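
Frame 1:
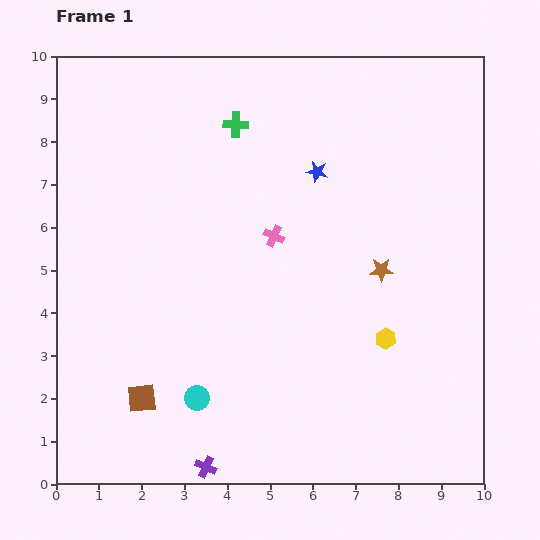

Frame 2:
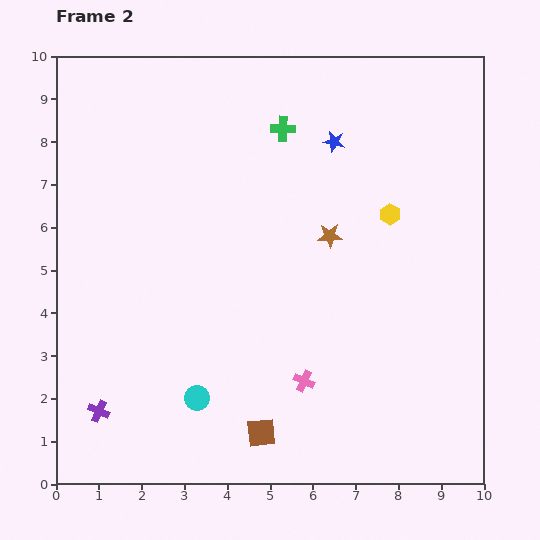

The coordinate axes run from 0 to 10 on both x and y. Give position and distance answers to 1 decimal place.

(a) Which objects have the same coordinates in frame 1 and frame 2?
the cyan circle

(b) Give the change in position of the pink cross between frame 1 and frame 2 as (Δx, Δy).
(0.7, -3.4)

The pink cross was at (5.1, 5.8) in frame 1 and (5.8, 2.4) in frame 2.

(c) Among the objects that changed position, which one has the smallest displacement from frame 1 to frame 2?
the blue star

(moved 0.8)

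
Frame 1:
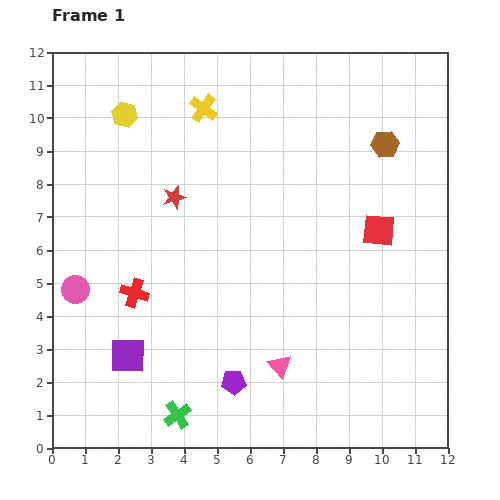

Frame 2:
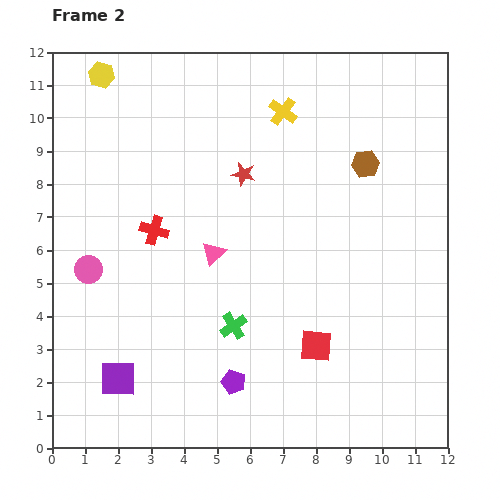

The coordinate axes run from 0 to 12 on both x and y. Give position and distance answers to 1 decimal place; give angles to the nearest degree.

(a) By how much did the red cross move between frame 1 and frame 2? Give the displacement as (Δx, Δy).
(0.6, 1.9)

The red cross was at (2.5, 4.7) in frame 1 and (3.1, 6.6) in frame 2.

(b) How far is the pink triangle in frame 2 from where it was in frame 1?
3.9

The pink triangle moved from (6.9, 2.5) to (4.9, 5.9), a distance of √(2.0² + 3.4²) ≈ 3.9.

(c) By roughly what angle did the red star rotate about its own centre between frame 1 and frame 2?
30° clockwise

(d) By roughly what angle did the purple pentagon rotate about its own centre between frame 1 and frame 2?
22° clockwise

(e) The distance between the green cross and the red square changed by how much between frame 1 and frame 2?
-5.7

Distance in frame 1: 8.3. Distance in frame 2: 2.6.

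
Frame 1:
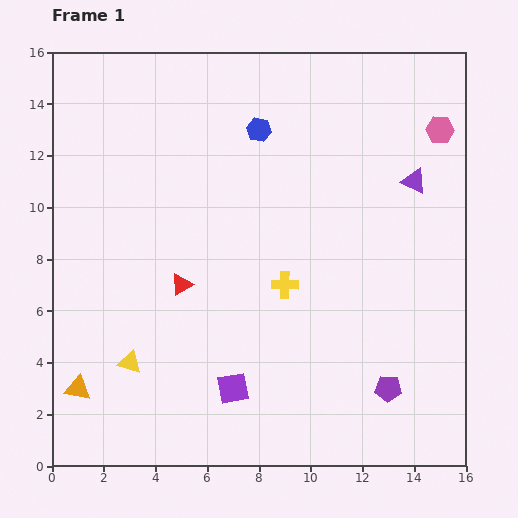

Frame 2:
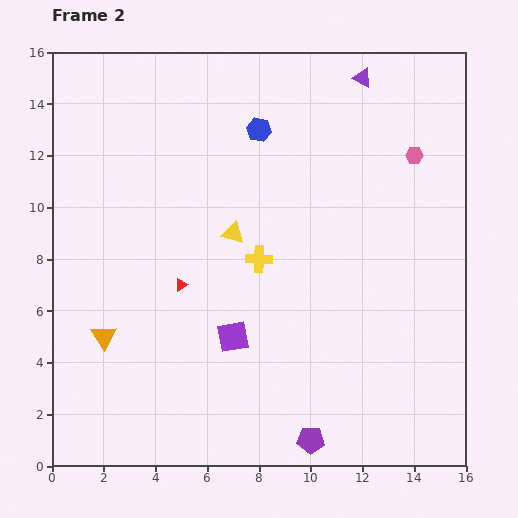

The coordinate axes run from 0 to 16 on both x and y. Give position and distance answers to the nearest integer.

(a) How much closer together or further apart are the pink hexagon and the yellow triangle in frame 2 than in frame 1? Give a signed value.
-7

Distance in frame 1: 15. Distance in frame 2: 8.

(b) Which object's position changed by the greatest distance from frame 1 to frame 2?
the yellow triangle

(moved 6; next 4)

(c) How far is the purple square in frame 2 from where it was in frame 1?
2

The purple square moved from (7, 3) to (7, 5), a distance of √(0² + 2²) ≈ 2.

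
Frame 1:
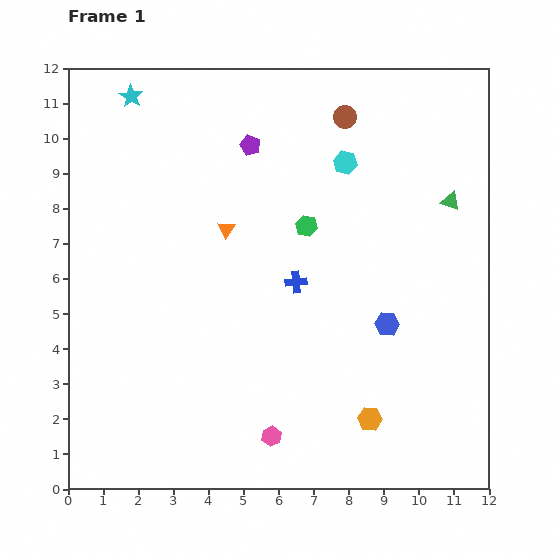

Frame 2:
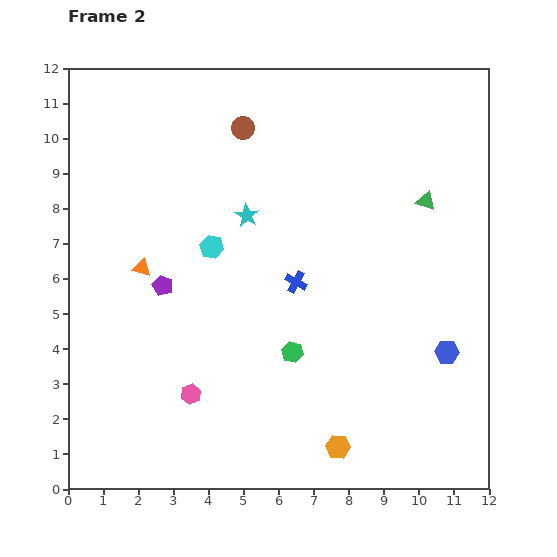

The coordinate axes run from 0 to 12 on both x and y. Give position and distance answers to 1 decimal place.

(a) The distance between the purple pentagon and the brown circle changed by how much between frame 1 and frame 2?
+2.3

Distance in frame 1: 2.8. Distance in frame 2: 5.1.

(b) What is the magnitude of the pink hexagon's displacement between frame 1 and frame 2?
2.6

The pink hexagon moved from (5.8, 1.5) to (3.5, 2.7), a distance of √(2.3² + 1.2²) ≈ 2.6.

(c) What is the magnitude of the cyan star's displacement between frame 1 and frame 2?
4.7

The cyan star moved from (1.8, 11.2) to (5.1, 7.8), a distance of √(3.3² + 3.4²) ≈ 4.7.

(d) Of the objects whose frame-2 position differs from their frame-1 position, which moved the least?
the green triangle

(moved 0.7)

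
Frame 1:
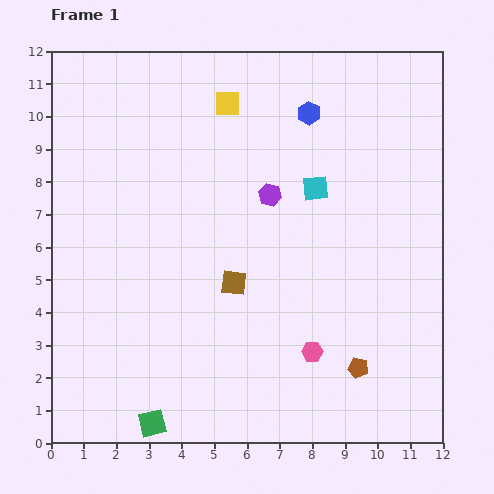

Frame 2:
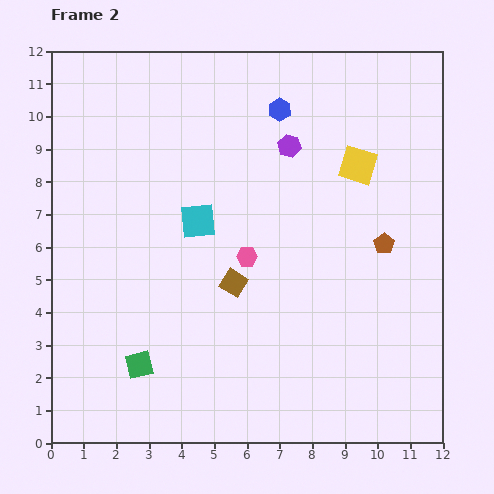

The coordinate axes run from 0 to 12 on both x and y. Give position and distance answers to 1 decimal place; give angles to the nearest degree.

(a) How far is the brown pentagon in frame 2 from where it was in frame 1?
3.9

The brown pentagon moved from (9.4, 2.3) to (10.2, 6.1), a distance of √(0.8² + 3.8²) ≈ 3.9.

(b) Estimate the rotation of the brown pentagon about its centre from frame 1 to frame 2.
24° clockwise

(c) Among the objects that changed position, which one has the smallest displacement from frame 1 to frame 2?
the blue hexagon

(moved 0.9)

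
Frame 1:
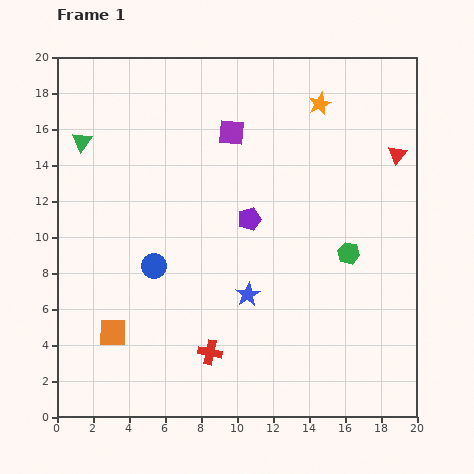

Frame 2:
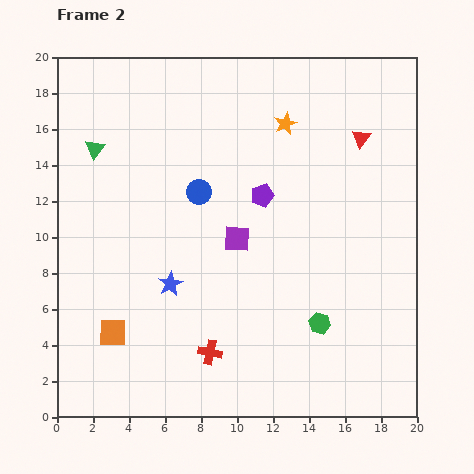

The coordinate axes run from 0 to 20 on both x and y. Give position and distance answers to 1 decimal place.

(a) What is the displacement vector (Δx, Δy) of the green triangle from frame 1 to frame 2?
(0.7, -0.4)

The green triangle was at (1.4, 15.3) in frame 1 and (2.1, 14.9) in frame 2.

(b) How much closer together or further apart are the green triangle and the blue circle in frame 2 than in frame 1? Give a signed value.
-1.7

Distance in frame 1: 8.0. Distance in frame 2: 6.3.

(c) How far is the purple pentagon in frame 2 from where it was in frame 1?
1.5

The purple pentagon moved from (10.7, 11.0) to (11.4, 12.3), a distance of √(0.7² + 1.3²) ≈ 1.5.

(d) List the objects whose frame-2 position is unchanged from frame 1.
the red cross, the orange square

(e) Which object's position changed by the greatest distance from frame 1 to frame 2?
the purple square

(moved 5.9; next 4.8)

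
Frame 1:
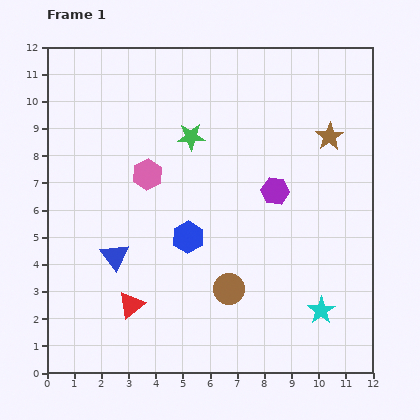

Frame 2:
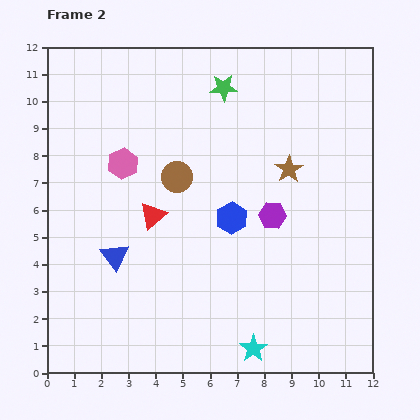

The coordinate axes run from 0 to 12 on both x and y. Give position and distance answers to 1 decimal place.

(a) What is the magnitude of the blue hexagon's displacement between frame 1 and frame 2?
1.7

The blue hexagon moved from (5.2, 5.0) to (6.8, 5.7), a distance of √(1.6² + 0.7²) ≈ 1.7.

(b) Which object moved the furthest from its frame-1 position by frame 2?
the brown circle

(moved 4.5; next 3.4)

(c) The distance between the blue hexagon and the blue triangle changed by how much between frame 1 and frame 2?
+1.7

Distance in frame 1: 2.8. Distance in frame 2: 4.5.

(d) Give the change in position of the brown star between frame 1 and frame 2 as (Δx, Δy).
(-1.5, -1.2)

The brown star was at (10.4, 8.7) in frame 1 and (8.9, 7.5) in frame 2.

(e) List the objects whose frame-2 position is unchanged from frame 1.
the blue triangle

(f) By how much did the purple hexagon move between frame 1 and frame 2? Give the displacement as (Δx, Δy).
(-0.1, -0.9)

The purple hexagon was at (8.4, 6.7) in frame 1 and (8.3, 5.8) in frame 2.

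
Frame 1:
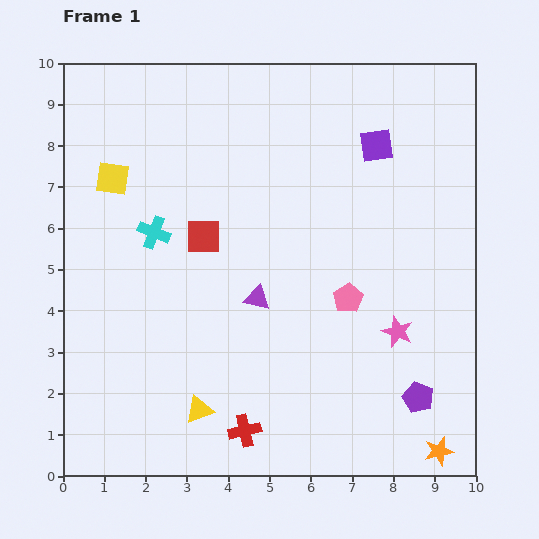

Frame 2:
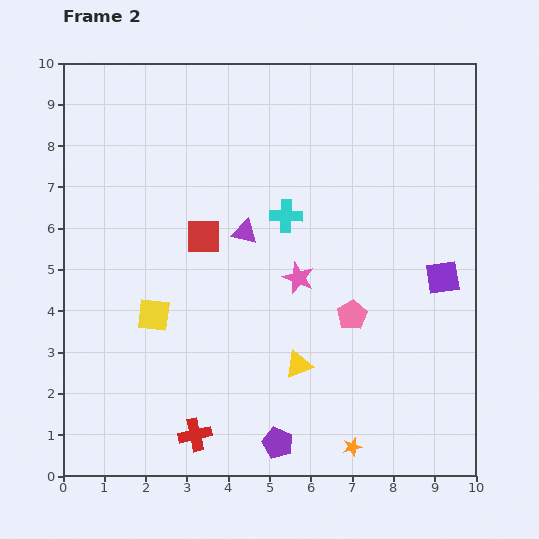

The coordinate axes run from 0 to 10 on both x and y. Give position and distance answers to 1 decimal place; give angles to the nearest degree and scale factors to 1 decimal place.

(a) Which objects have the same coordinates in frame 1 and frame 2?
the red square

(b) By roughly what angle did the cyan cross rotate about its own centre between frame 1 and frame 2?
20° counter-clockwise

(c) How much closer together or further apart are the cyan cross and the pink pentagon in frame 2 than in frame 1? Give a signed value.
-2.1

Distance in frame 1: 5.0. Distance in frame 2: 2.9.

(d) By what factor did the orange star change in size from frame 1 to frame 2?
0.6×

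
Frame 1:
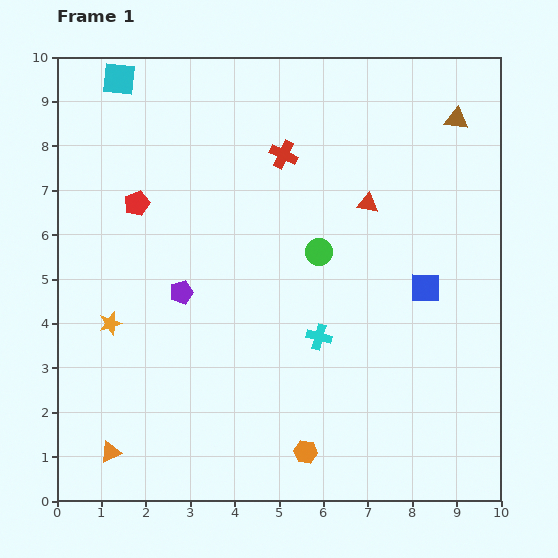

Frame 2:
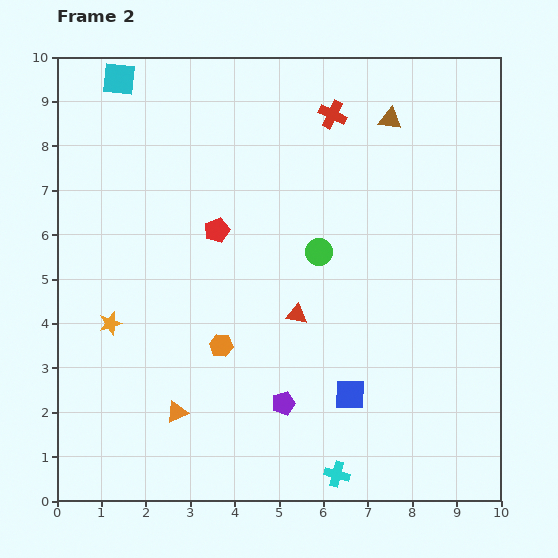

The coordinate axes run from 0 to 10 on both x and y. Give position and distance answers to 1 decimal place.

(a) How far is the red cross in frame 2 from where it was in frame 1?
1.4

The red cross moved from (5.1, 7.8) to (6.2, 8.7), a distance of √(1.1² + 0.9²) ≈ 1.4.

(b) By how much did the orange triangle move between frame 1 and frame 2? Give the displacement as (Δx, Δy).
(1.5, 0.9)

The orange triangle was at (1.2, 1.1) in frame 1 and (2.7, 2.0) in frame 2.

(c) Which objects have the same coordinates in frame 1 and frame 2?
the cyan square, the green circle, the orange star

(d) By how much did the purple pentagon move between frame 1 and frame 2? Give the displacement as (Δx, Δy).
(2.3, -2.5)

The purple pentagon was at (2.8, 4.7) in frame 1 and (5.1, 2.2) in frame 2.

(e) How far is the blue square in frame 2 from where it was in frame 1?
2.9

The blue square moved from (8.3, 4.8) to (6.6, 2.4), a distance of √(1.7² + 2.4²) ≈ 2.9.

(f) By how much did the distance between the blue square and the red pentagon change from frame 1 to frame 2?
-2.0

Distance in frame 1: 6.8. Distance in frame 2: 4.8.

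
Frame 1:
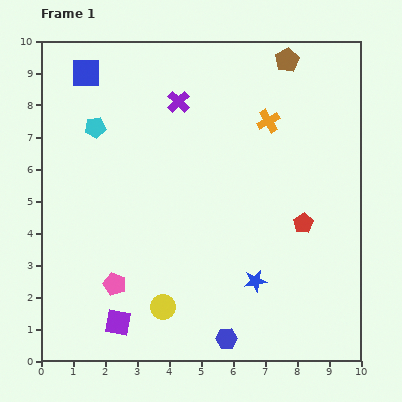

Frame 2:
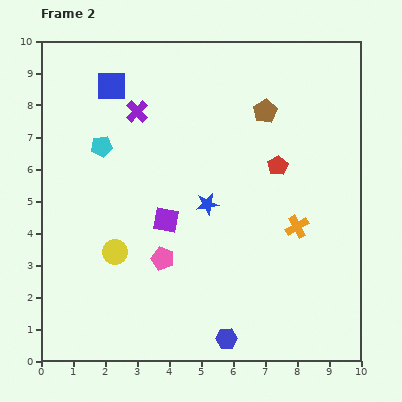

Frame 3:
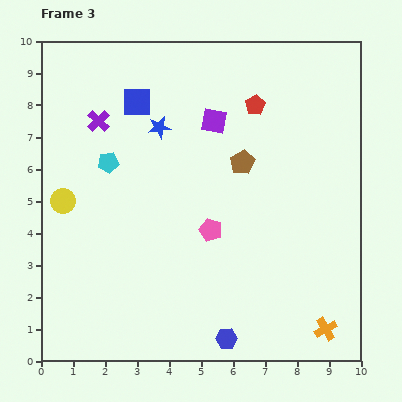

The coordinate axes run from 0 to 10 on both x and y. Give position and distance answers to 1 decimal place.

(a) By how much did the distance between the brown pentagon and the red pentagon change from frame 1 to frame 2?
-3.4

Distance in frame 1: 5.1. Distance in frame 2: 1.7.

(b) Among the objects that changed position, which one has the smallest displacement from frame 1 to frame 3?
the cyan pentagon

(moved 1.2)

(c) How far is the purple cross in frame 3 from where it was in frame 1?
2.6

The purple cross moved from (4.3, 8.1) to (1.8, 7.5), a distance of √(2.5² + 0.6²) ≈ 2.6.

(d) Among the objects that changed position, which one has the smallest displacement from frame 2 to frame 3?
the cyan pentagon

(moved 0.5)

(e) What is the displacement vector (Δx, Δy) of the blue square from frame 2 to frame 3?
(0.8, -0.5)

The blue square was at (2.2, 8.6) in frame 2 and (3.0, 8.1) in frame 3.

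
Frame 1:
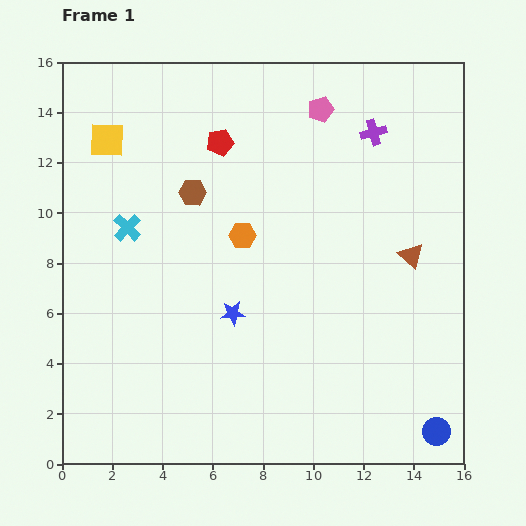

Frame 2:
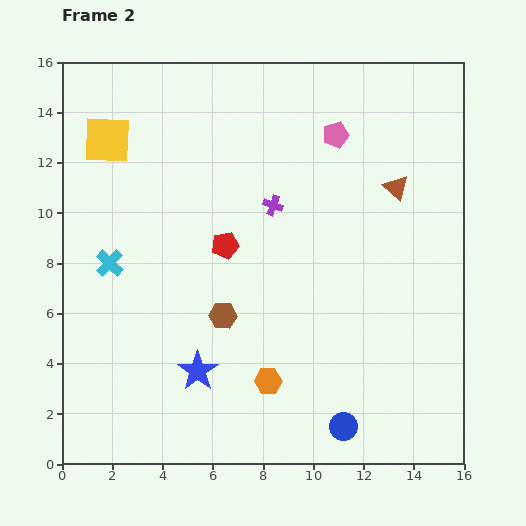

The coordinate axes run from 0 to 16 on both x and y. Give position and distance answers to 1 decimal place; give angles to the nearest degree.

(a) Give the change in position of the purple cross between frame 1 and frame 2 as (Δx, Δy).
(-4.0, -2.9)

The purple cross was at (12.4, 13.2) in frame 1 and (8.4, 10.3) in frame 2.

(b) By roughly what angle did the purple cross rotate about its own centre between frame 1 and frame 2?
36° clockwise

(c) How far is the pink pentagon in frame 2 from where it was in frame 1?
1.2

The pink pentagon moved from (10.3, 14.1) to (10.9, 13.1), a distance of √(0.6² + 1.0²) ≈ 1.2.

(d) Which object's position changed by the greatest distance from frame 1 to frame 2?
the orange hexagon

(moved 5.9; next 5.0)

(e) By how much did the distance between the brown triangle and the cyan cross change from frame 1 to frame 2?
+0.4

Distance in frame 1: 11.4. Distance in frame 2: 11.8.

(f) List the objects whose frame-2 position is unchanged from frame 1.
the yellow square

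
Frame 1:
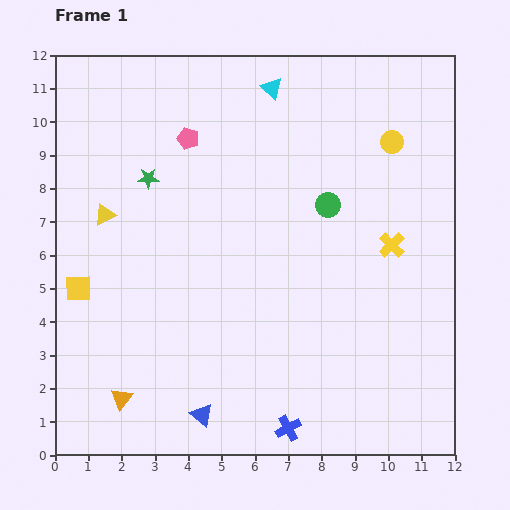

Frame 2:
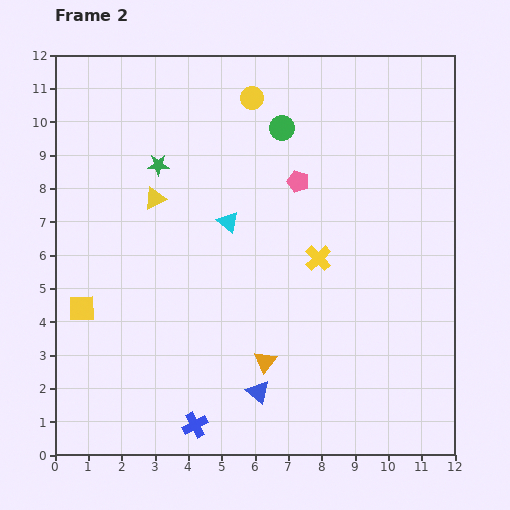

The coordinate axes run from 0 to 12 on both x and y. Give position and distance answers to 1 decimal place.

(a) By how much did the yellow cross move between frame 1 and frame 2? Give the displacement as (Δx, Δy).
(-2.2, -0.4)

The yellow cross was at (10.1, 6.3) in frame 1 and (7.9, 5.9) in frame 2.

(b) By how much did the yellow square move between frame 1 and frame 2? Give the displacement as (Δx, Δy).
(0.1, -0.6)

The yellow square was at (0.7, 5.0) in frame 1 and (0.8, 4.4) in frame 2.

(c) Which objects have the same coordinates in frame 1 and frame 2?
none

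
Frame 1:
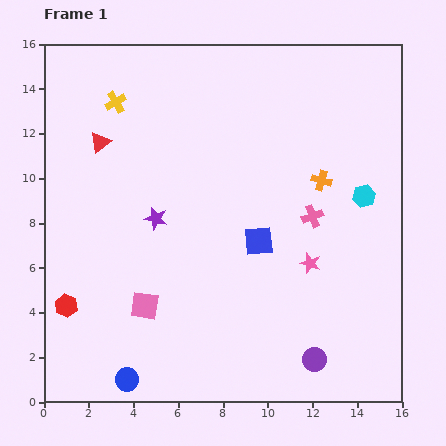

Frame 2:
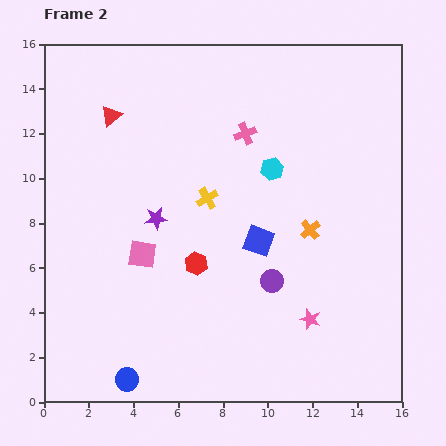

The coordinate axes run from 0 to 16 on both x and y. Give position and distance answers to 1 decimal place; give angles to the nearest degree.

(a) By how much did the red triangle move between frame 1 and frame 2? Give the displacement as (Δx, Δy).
(0.5, 1.2)

The red triangle was at (2.5, 11.6) in frame 1 and (3.0, 12.8) in frame 2.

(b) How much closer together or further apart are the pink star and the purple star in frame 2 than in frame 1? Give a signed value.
+1.0

Distance in frame 1: 7.2. Distance in frame 2: 8.2.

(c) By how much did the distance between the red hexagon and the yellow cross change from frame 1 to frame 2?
-6.5

Distance in frame 1: 9.4. Distance in frame 2: 2.9.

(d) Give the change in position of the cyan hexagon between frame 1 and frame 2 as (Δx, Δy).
(-4.1, 1.2)

The cyan hexagon was at (14.3, 9.2) in frame 1 and (10.2, 10.4) in frame 2.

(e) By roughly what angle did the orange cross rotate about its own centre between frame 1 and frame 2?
36° clockwise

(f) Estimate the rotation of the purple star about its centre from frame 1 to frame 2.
22° counter-clockwise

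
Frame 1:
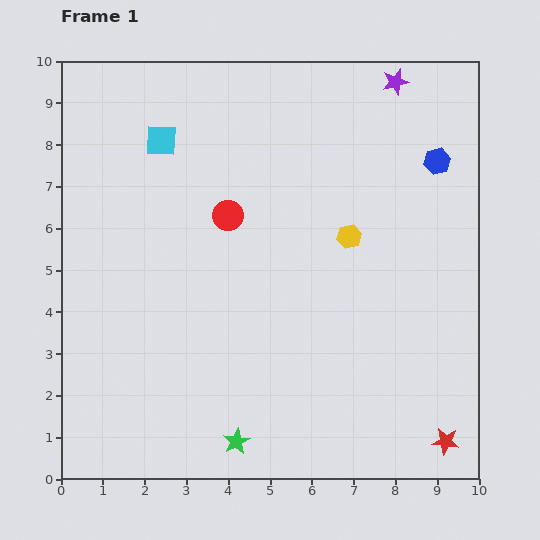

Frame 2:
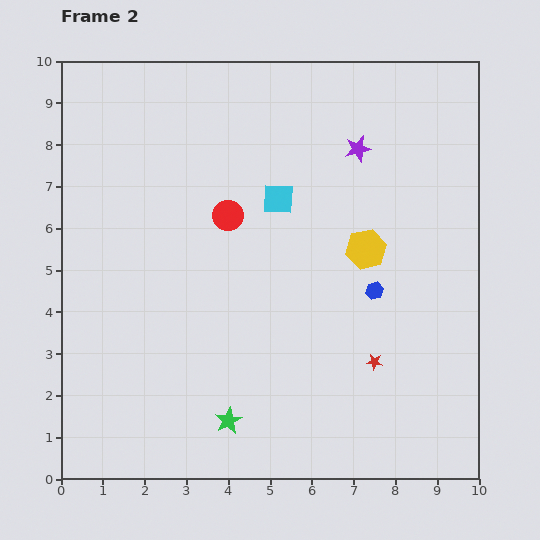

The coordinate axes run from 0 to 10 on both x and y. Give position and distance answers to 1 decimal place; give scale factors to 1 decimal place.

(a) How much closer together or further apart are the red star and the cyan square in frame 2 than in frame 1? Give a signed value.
-5.4

Distance in frame 1: 9.9. Distance in frame 2: 4.5.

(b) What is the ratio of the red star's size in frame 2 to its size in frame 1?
0.6×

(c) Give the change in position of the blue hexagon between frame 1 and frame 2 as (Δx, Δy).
(-1.5, -3.1)

The blue hexagon was at (9.0, 7.6) in frame 1 and (7.5, 4.5) in frame 2.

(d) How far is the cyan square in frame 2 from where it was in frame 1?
3.1

The cyan square moved from (2.4, 8.1) to (5.2, 6.7), a distance of √(2.8² + 1.4²) ≈ 3.1.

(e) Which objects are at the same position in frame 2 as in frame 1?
the red circle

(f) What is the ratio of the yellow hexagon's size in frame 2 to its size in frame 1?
1.6×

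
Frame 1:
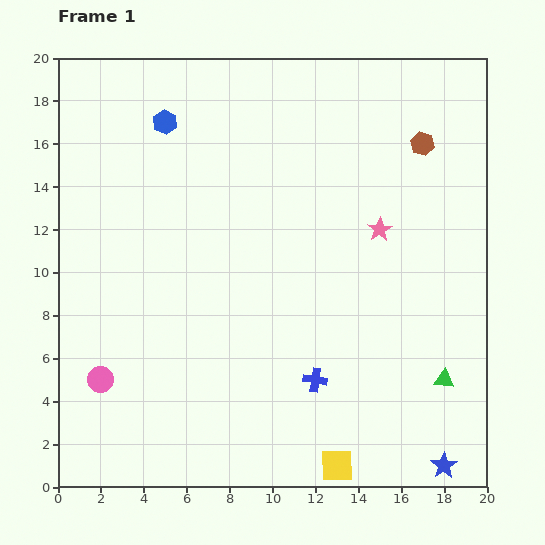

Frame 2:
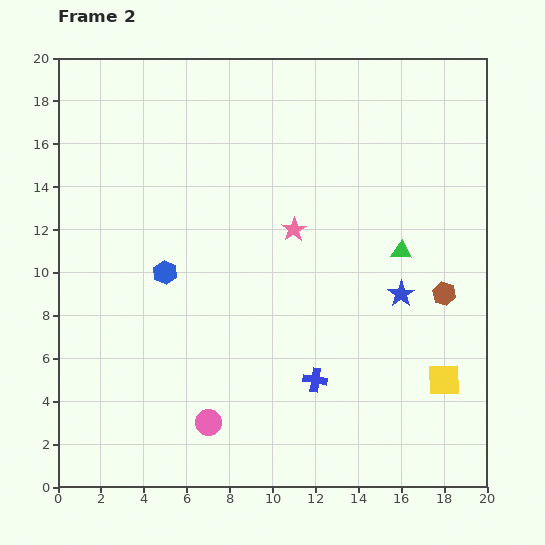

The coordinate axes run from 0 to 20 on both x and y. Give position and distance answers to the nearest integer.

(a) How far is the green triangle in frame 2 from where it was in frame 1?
6

The green triangle moved from (18, 5) to (16, 11), a distance of √(2² + 6²) ≈ 6.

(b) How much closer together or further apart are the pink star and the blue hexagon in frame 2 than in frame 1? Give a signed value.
-5

Distance in frame 1: 11. Distance in frame 2: 6.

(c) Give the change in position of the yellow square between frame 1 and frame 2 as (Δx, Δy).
(5, 4)

The yellow square was at (13, 1) in frame 1 and (18, 5) in frame 2.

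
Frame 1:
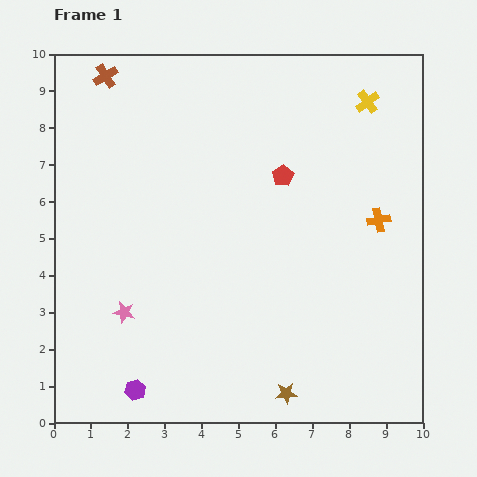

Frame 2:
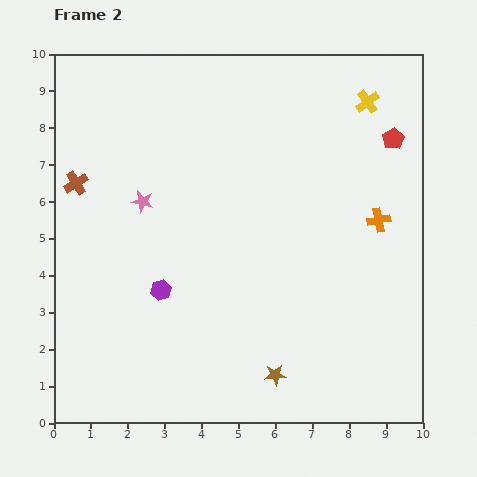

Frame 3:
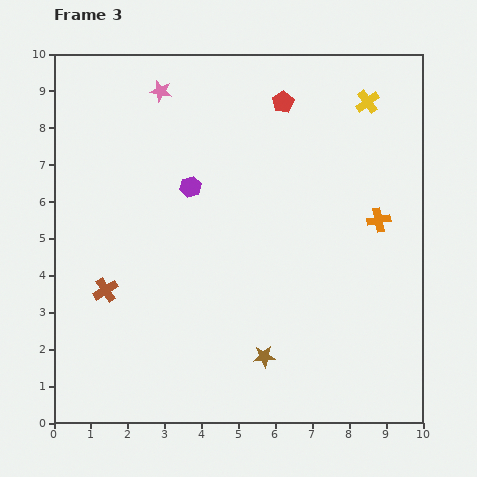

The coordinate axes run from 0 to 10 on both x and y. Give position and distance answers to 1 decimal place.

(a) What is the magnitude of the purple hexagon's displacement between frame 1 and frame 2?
2.8

The purple hexagon moved from (2.2, 0.9) to (2.9, 3.6), a distance of √(0.7² + 2.7²) ≈ 2.8.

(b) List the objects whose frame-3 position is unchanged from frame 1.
the orange cross, the yellow cross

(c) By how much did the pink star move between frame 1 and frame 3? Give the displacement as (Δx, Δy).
(1.0, 6.0)

The pink star was at (1.9, 3.0) in frame 1 and (2.9, 9.0) in frame 3.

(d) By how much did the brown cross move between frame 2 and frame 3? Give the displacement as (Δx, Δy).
(0.8, -2.9)

The brown cross was at (0.6, 6.5) in frame 2 and (1.4, 3.6) in frame 3.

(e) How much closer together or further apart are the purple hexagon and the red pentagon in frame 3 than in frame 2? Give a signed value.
-4.1

Distance in frame 2: 7.5. Distance in frame 3: 3.4.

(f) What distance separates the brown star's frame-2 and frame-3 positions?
0.6

The brown star moved from (6.0, 1.3) to (5.7, 1.8), a distance of √(0.3² + 0.5²) ≈ 0.6.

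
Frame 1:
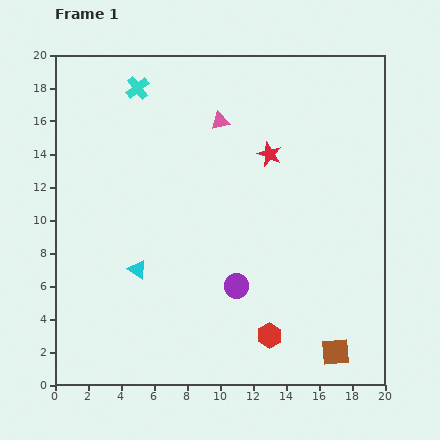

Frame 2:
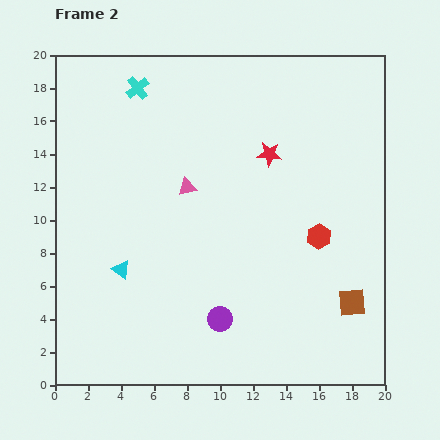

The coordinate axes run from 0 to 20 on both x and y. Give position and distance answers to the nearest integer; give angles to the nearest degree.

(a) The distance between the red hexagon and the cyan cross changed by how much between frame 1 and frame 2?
-3

Distance in frame 1: 17. Distance in frame 2: 14.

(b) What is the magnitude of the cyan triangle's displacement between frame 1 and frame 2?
1

The cyan triangle moved from (5, 7) to (4, 7), a distance of √(1² + 0²) ≈ 1.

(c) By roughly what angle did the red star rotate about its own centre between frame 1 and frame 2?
17° counter-clockwise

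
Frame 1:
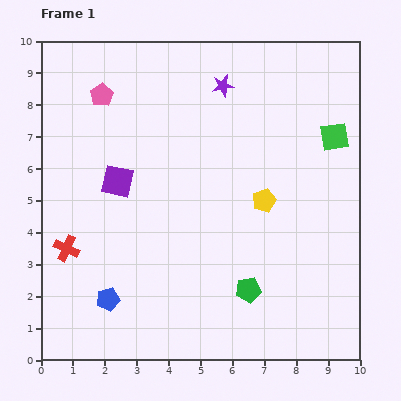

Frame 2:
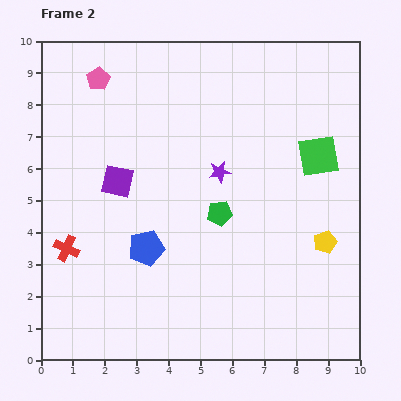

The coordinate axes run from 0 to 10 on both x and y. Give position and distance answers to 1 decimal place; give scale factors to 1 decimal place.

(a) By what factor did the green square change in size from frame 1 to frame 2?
1.4×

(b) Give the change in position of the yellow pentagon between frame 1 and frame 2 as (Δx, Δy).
(1.9, -1.3)

The yellow pentagon was at (7.0, 5.0) in frame 1 and (8.9, 3.7) in frame 2.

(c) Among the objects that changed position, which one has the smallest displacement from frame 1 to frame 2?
the pink pentagon

(moved 0.5)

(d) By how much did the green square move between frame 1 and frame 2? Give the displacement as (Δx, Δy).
(-0.5, -0.6)

The green square was at (9.2, 7.0) in frame 1 and (8.7, 6.4) in frame 2.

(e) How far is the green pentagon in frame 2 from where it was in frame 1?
2.6

The green pentagon moved from (6.5, 2.2) to (5.6, 4.6), a distance of √(0.9² + 2.4²) ≈ 2.6.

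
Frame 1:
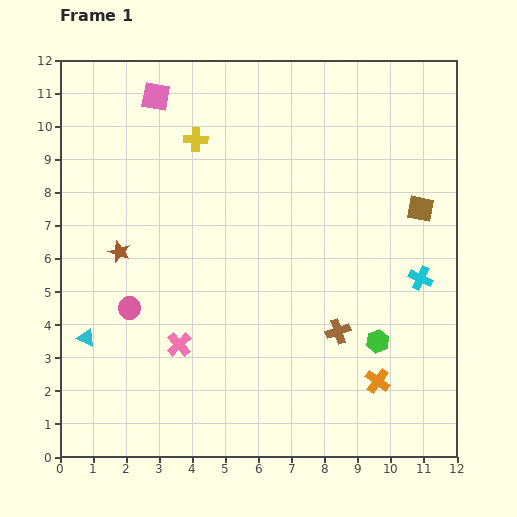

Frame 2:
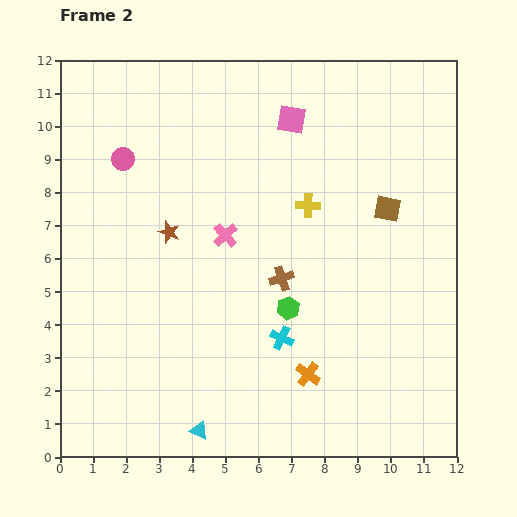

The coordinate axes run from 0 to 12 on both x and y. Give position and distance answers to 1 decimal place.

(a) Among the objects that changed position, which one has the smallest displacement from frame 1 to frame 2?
the brown square

(moved 1.0)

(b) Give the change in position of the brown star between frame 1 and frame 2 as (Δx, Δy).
(1.5, 0.6)

The brown star was at (1.8, 6.2) in frame 1 and (3.3, 6.8) in frame 2.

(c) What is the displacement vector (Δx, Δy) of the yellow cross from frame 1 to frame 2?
(3.4, -2.0)

The yellow cross was at (4.1, 9.6) in frame 1 and (7.5, 7.6) in frame 2.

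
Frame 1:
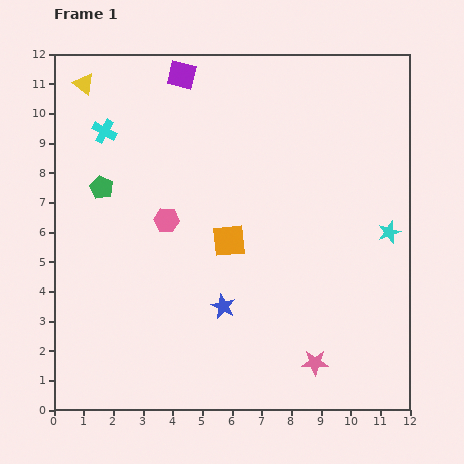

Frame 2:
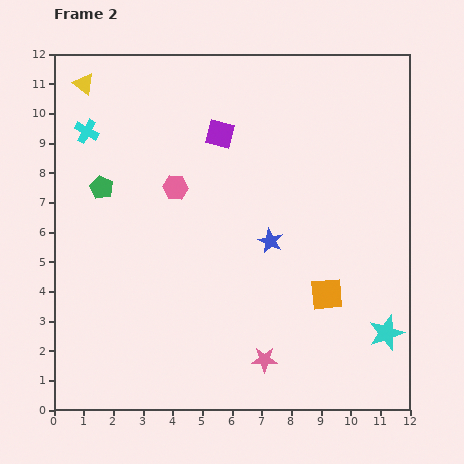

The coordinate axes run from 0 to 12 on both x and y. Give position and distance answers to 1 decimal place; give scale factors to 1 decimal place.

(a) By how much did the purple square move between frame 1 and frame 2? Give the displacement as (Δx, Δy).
(1.3, -2.0)

The purple square was at (4.3, 11.3) in frame 1 and (5.6, 9.3) in frame 2.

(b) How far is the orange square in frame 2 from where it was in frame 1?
3.8

The orange square moved from (5.9, 5.7) to (9.2, 3.9), a distance of √(3.3² + 1.8²) ≈ 3.8.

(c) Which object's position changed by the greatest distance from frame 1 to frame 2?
the orange square

(moved 3.8; next 3.4)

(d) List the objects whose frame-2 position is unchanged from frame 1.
the yellow triangle, the green pentagon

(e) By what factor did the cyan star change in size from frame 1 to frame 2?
1.6×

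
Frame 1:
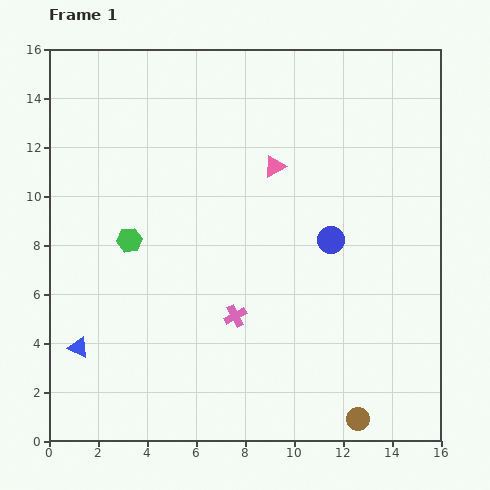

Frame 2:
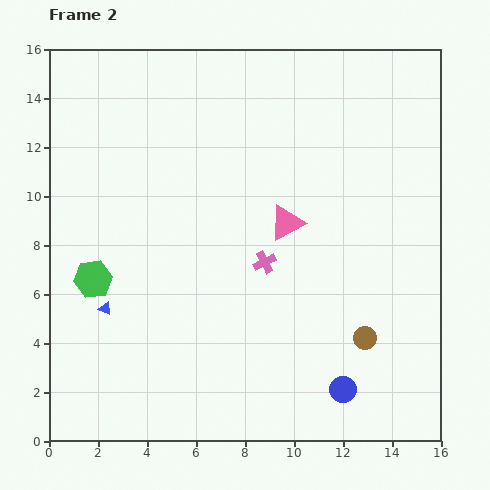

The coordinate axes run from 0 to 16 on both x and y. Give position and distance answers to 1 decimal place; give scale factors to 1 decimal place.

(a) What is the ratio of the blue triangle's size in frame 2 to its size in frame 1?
0.6×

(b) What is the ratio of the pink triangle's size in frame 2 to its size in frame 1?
1.7×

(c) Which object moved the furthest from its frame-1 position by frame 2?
the blue circle

(moved 6.1; next 3.3)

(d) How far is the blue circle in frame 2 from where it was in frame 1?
6.1

The blue circle moved from (11.5, 8.2) to (12.0, 2.1), a distance of √(0.5² + 6.1²) ≈ 6.1.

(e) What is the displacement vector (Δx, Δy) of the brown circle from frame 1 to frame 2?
(0.3, 3.3)

The brown circle was at (12.6, 0.9) in frame 1 and (12.9, 4.2) in frame 2.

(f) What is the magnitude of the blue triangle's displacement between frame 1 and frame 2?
1.9

The blue triangle moved from (1.2, 3.8) to (2.3, 5.4), a distance of √(1.1² + 1.6²) ≈ 1.9.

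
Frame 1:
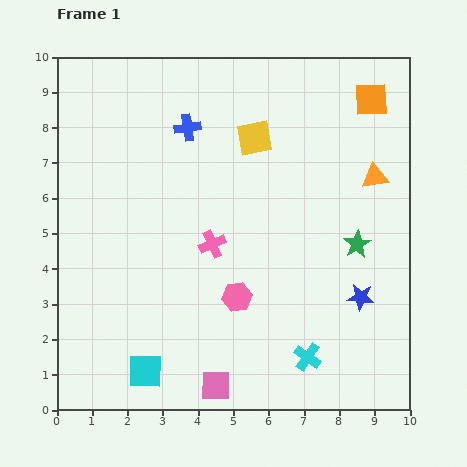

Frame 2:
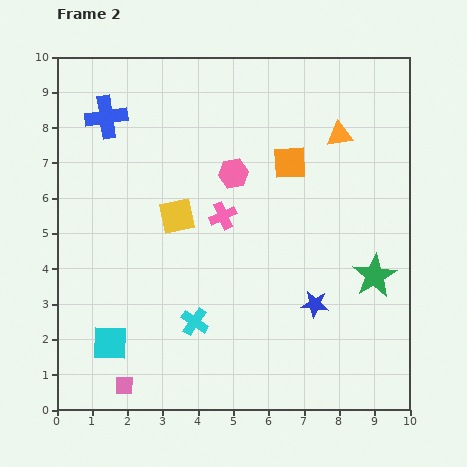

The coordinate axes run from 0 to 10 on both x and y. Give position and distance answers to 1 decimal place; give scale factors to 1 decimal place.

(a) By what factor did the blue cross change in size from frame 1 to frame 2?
1.6×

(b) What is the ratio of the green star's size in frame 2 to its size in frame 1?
1.6×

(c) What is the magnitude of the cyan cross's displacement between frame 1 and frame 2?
3.4

The cyan cross moved from (7.1, 1.5) to (3.9, 2.5), a distance of √(3.2² + 1.0²) ≈ 3.4.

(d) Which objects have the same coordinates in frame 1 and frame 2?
none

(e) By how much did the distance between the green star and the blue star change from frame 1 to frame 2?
+0.4

Distance in frame 1: 1.5. Distance in frame 2: 1.9.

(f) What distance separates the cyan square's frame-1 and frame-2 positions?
1.3

The cyan square moved from (2.5, 1.1) to (1.5, 1.9), a distance of √(1.0² + 0.8²) ≈ 1.3.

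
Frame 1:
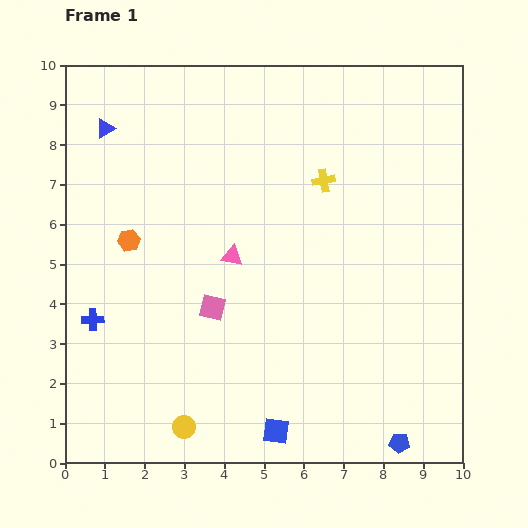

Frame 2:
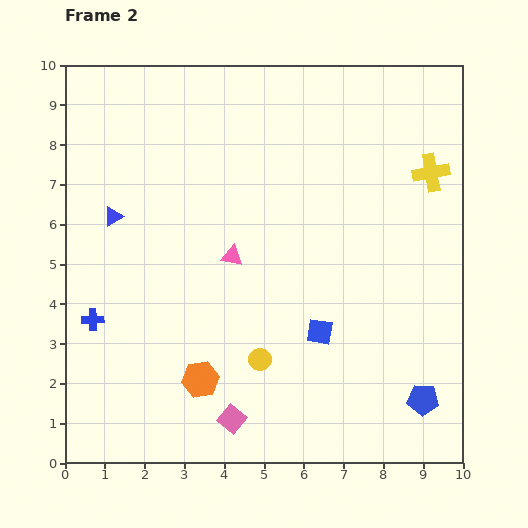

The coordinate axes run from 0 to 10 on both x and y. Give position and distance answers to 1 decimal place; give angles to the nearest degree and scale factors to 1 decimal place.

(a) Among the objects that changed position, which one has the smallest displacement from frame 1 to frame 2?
the blue pentagon

(moved 1.3)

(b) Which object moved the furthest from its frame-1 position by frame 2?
the orange hexagon

(moved 3.9; next 2.8)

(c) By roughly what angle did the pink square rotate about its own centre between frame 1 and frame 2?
27° clockwise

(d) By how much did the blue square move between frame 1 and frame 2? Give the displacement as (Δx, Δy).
(1.1, 2.5)

The blue square was at (5.3, 0.8) in frame 1 and (6.4, 3.3) in frame 2.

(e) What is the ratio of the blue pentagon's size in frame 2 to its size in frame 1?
1.6×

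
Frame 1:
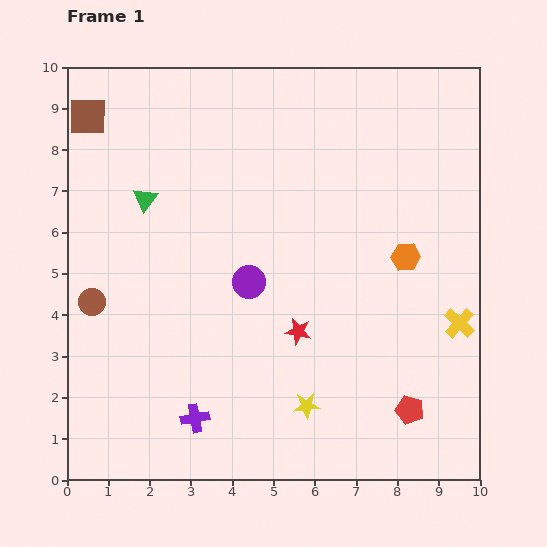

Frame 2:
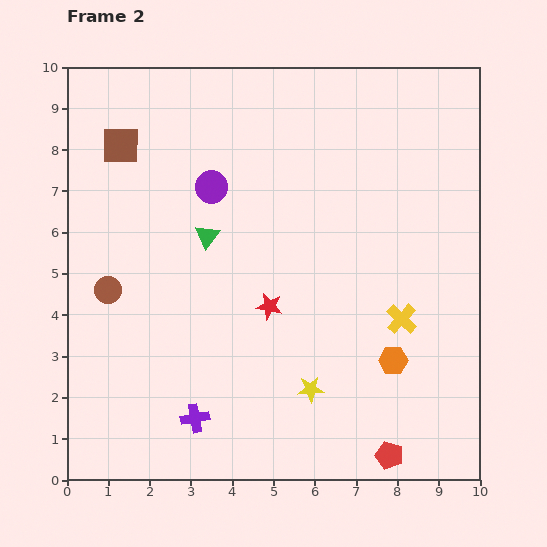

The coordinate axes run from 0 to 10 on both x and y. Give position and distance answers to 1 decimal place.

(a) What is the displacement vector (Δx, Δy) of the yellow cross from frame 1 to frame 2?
(-1.4, 0.1)

The yellow cross was at (9.5, 3.8) in frame 1 and (8.1, 3.9) in frame 2.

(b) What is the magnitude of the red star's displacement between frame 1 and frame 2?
0.9

The red star moved from (5.6, 3.6) to (4.9, 4.2), a distance of √(0.7² + 0.6²) ≈ 0.9.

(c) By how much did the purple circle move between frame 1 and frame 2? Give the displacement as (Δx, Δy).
(-0.9, 2.3)

The purple circle was at (4.4, 4.8) in frame 1 and (3.5, 7.1) in frame 2.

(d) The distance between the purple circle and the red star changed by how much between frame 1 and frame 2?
+1.5

Distance in frame 1: 1.7. Distance in frame 2: 3.2.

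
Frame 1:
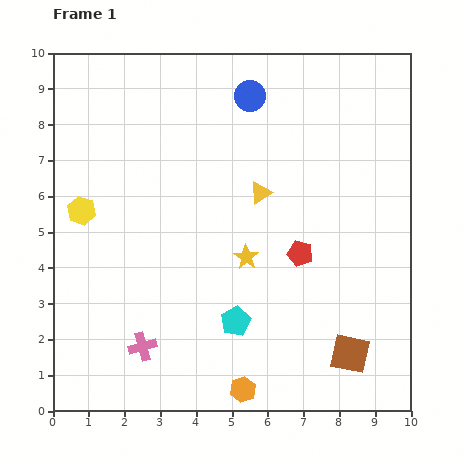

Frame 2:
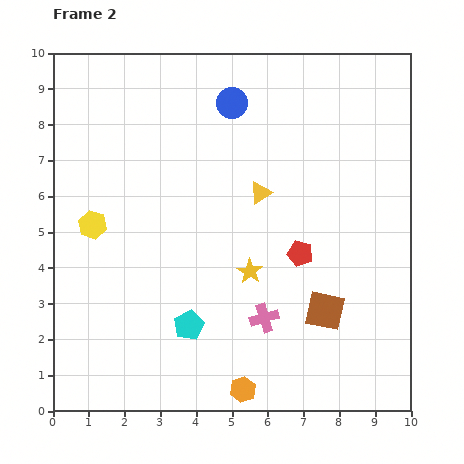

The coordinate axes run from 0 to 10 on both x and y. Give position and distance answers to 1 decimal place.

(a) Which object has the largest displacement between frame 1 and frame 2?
the pink cross

(moved 3.5; next 1.4)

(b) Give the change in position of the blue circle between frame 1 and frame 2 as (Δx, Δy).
(-0.5, -0.2)

The blue circle was at (5.5, 8.8) in frame 1 and (5.0, 8.6) in frame 2.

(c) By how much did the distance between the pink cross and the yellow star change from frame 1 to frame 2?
-2.4

Distance in frame 1: 3.8. Distance in frame 2: 1.4.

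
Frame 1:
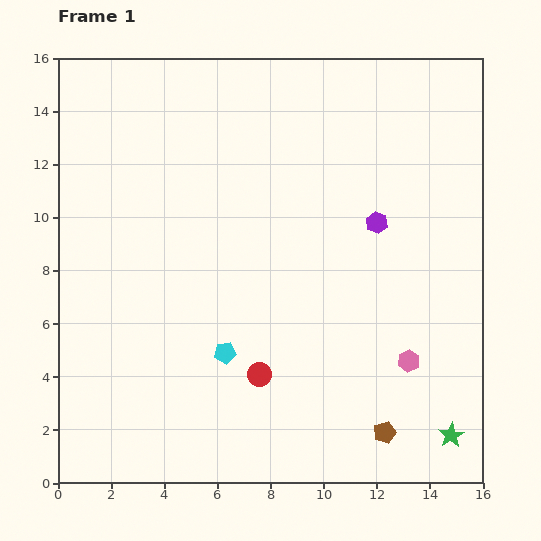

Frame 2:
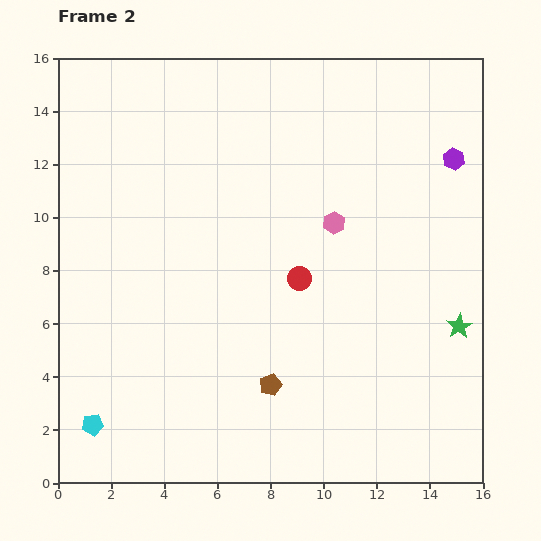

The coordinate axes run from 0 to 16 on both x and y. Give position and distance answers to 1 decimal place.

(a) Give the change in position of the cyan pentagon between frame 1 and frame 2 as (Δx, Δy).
(-5.0, -2.7)

The cyan pentagon was at (6.3, 4.9) in frame 1 and (1.3, 2.2) in frame 2.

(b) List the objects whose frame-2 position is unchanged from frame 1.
none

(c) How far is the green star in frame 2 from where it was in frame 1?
4.1

The green star moved from (14.8, 1.8) to (15.1, 5.9), a distance of √(0.3² + 4.1²) ≈ 4.1.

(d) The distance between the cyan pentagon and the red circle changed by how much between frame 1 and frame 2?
+8.0

Distance in frame 1: 1.5. Distance in frame 2: 9.5.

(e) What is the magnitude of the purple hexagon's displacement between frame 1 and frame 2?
3.8

The purple hexagon moved from (12.0, 9.8) to (14.9, 12.2), a distance of √(2.9² + 2.4²) ≈ 3.8.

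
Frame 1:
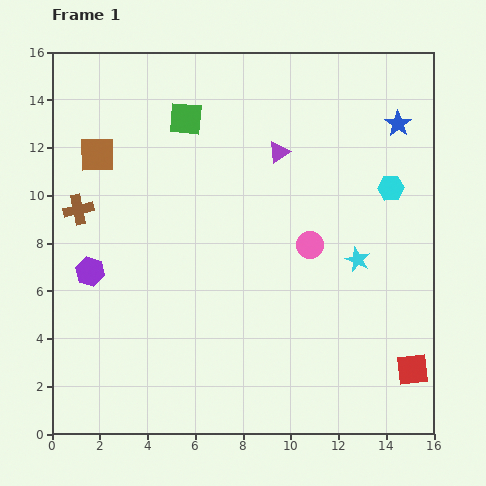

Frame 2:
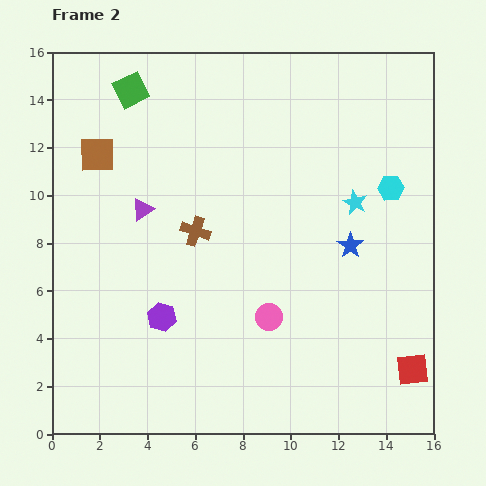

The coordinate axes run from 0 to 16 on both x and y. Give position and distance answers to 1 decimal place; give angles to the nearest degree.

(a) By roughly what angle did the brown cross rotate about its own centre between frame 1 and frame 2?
30° clockwise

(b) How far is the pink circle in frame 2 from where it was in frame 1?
3.4

The pink circle moved from (10.8, 7.9) to (9.1, 4.9), a distance of √(1.7² + 3.0²) ≈ 3.4.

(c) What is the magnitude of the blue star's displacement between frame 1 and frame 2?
5.5

The blue star moved from (14.5, 13.0) to (12.5, 7.9), a distance of √(2.0² + 5.1²) ≈ 5.5.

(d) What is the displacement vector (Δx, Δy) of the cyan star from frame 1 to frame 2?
(-0.1, 2.4)

The cyan star was at (12.8, 7.3) in frame 1 and (12.7, 9.7) in frame 2.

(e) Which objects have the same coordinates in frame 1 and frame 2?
the cyan hexagon, the red square, the brown square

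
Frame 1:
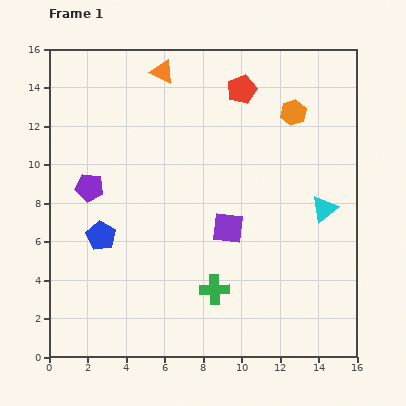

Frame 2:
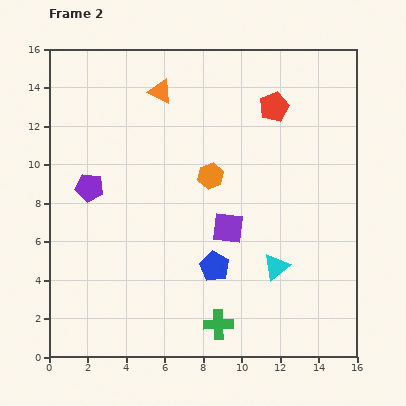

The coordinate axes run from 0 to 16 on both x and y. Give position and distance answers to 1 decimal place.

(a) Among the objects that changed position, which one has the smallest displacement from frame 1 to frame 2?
the orange triangle

(moved 1.0)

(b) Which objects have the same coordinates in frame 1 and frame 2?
the purple square, the purple pentagon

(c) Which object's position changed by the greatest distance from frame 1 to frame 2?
the blue pentagon

(moved 6.1; next 5.4)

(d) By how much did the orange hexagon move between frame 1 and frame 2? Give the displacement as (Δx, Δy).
(-4.3, -3.3)

The orange hexagon was at (12.7, 12.7) in frame 1 and (8.4, 9.4) in frame 2.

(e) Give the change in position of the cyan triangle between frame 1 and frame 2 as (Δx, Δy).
(-2.5, -3.0)

The cyan triangle was at (14.3, 7.7) in frame 1 and (11.8, 4.7) in frame 2.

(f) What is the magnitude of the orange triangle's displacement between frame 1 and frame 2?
1.0

The orange triangle moved from (5.9, 14.8) to (5.8, 13.8), a distance of √(0.1² + 1.0²) ≈ 1.0.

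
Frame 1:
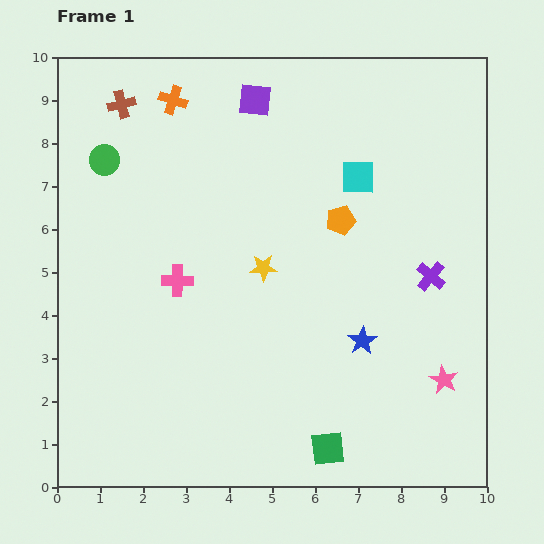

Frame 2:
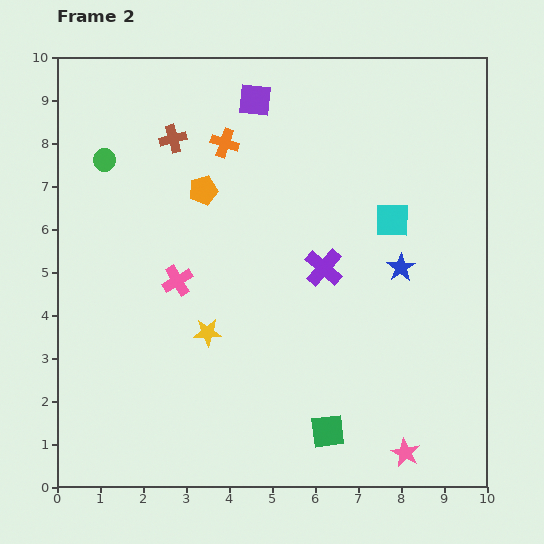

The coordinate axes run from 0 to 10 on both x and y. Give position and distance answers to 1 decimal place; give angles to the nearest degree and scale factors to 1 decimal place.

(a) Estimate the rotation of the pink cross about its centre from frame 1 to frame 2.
31° counter-clockwise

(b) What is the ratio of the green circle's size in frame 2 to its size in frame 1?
0.7×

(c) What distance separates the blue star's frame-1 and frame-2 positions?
1.9

The blue star moved from (7.1, 3.4) to (8.0, 5.1), a distance of √(0.9² + 1.7²) ≈ 1.9.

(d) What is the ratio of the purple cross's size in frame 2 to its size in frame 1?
1.3×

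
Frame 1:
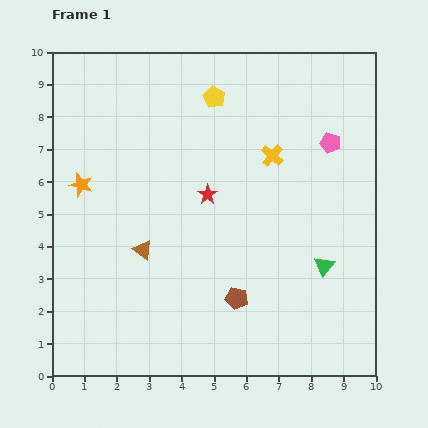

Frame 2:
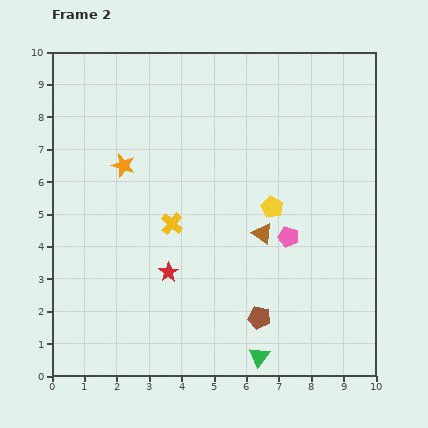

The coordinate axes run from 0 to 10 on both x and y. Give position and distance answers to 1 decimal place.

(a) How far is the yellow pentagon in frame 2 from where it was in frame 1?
3.8

The yellow pentagon moved from (5.0, 8.6) to (6.8, 5.2), a distance of √(1.8² + 3.4²) ≈ 3.8.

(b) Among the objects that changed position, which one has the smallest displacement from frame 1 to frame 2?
the brown pentagon

(moved 0.9)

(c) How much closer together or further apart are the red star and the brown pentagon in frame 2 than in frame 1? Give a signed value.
-0.2

Distance in frame 1: 3.3. Distance in frame 2: 3.1.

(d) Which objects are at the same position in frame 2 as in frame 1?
none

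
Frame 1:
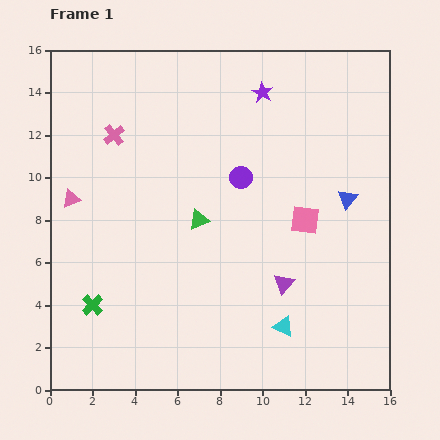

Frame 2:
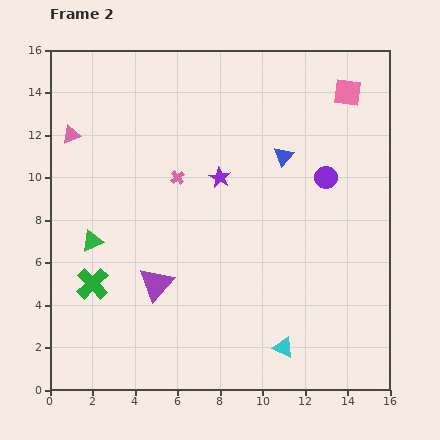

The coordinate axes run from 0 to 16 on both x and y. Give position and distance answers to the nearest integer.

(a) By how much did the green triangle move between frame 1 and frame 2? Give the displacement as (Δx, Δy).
(-5, -1)

The green triangle was at (7, 8) in frame 1 and (2, 7) in frame 2.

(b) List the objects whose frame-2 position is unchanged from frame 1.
none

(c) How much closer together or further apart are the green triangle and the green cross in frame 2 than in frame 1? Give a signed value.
-4

Distance in frame 1: 6. Distance in frame 2: 2.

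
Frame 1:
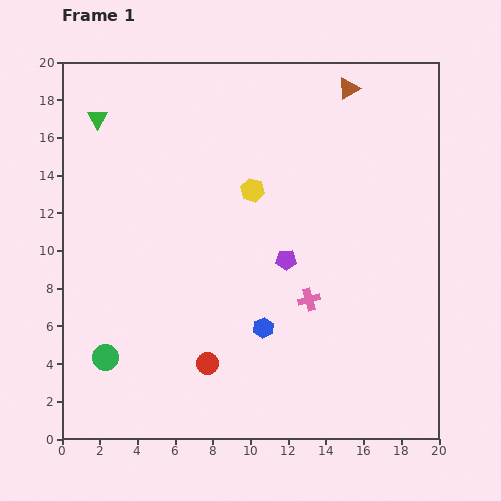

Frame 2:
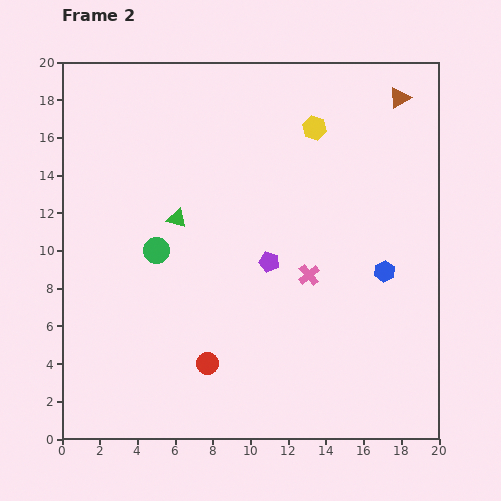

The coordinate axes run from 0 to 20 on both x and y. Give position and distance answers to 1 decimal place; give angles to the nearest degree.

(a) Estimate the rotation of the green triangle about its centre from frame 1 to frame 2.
44° counter-clockwise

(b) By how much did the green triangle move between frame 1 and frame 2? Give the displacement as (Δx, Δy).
(4.2, -5.3)

The green triangle was at (1.9, 17.0) in frame 1 and (6.1, 11.7) in frame 2.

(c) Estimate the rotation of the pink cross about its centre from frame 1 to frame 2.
26° counter-clockwise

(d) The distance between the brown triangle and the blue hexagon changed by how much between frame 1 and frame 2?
-4.3

Distance in frame 1: 13.5. Distance in frame 2: 9.2.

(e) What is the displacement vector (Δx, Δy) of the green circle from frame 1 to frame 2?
(2.7, 5.7)

The green circle was at (2.3, 4.3) in frame 1 and (5.0, 10.0) in frame 2.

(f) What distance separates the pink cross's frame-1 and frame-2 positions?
1.3

The pink cross moved from (13.1, 7.4) to (13.1, 8.7), a distance of √(0.0² + 1.3²) ≈ 1.3.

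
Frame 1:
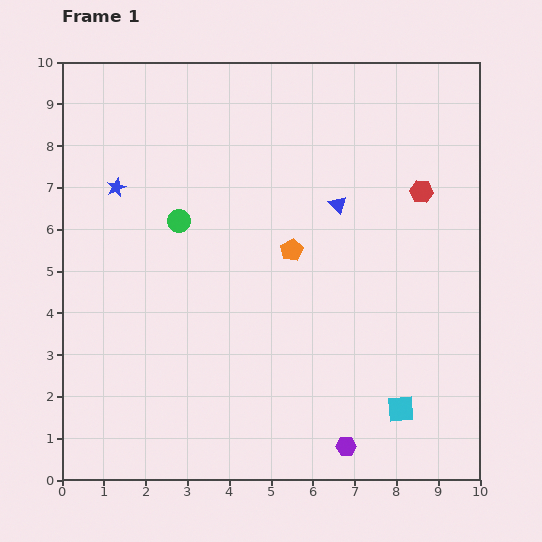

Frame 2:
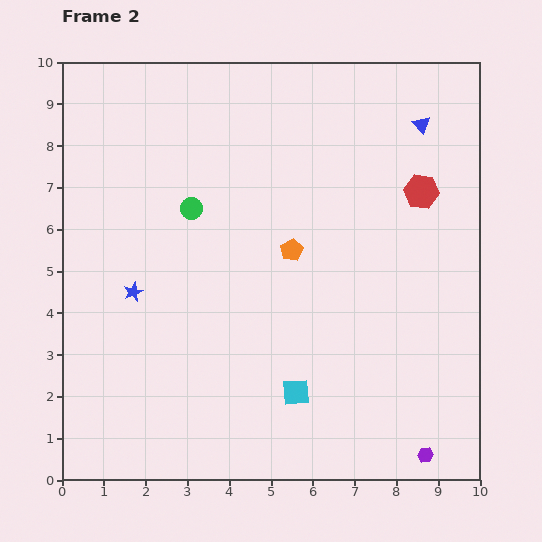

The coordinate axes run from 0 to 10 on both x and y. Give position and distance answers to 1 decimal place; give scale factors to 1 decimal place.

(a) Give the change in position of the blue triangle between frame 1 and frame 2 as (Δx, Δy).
(2.0, 1.9)

The blue triangle was at (6.6, 6.6) in frame 1 and (8.6, 8.5) in frame 2.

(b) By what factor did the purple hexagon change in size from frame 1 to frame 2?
0.8×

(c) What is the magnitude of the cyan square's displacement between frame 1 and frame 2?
2.5

The cyan square moved from (8.1, 1.7) to (5.6, 2.1), a distance of √(2.5² + 0.4²) ≈ 2.5.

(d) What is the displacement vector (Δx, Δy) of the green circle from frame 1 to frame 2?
(0.3, 0.3)

The green circle was at (2.8, 6.2) in frame 1 and (3.1, 6.5) in frame 2.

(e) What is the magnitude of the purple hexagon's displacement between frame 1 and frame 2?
1.9

The purple hexagon moved from (6.8, 0.8) to (8.7, 0.6), a distance of √(1.9² + 0.2²) ≈ 1.9.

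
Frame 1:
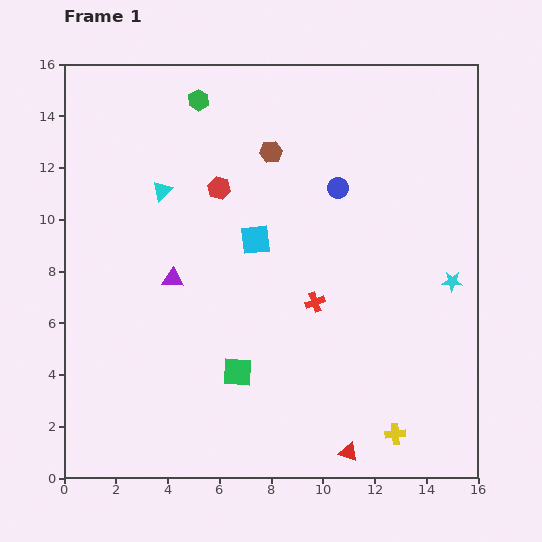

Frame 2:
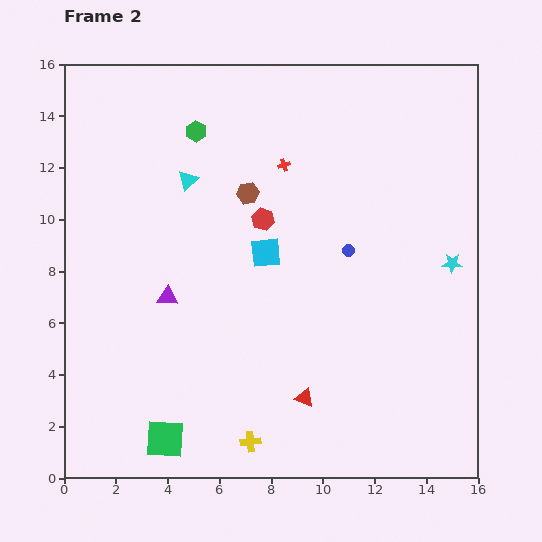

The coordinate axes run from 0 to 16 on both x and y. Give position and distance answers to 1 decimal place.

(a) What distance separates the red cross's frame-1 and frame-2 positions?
5.4

The red cross moved from (9.7, 6.8) to (8.5, 12.1), a distance of √(1.2² + 5.3²) ≈ 5.4.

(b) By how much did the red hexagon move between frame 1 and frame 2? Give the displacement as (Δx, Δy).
(1.7, -1.2)

The red hexagon was at (6.0, 11.2) in frame 1 and (7.7, 10.0) in frame 2.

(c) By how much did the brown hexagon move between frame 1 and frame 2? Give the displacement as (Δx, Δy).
(-0.9, -1.6)

The brown hexagon was at (8.0, 12.6) in frame 1 and (7.1, 11.0) in frame 2.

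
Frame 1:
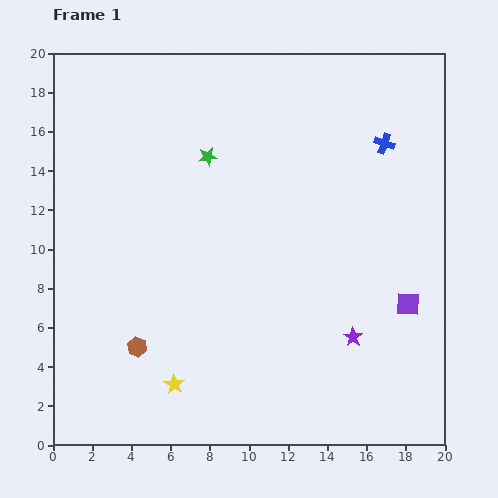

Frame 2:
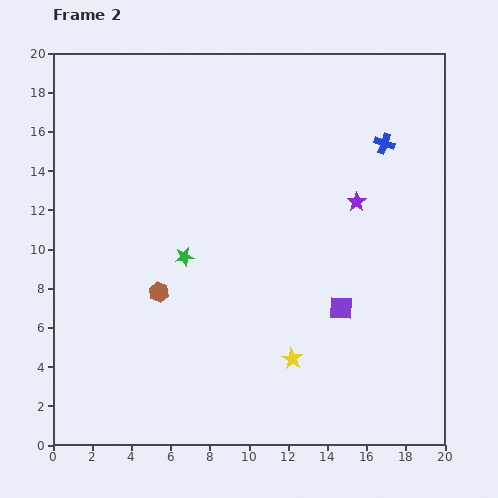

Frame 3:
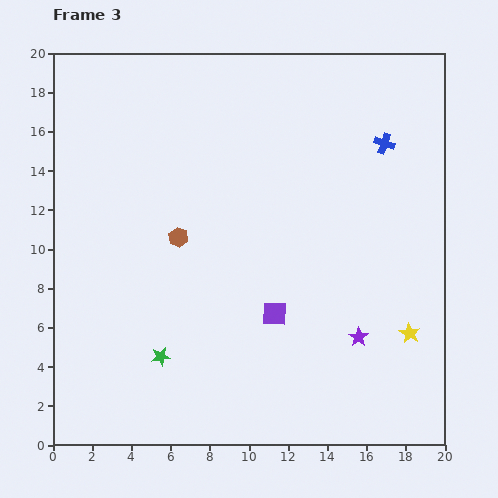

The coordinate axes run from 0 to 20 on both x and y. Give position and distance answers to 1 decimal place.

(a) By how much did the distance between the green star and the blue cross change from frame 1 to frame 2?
+2.7

Distance in frame 1: 9.0. Distance in frame 2: 11.7.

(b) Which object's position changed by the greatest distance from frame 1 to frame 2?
the purple star

(moved 6.9; next 6.1)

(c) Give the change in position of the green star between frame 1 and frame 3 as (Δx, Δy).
(-2.4, -10.2)

The green star was at (7.9, 14.7) in frame 1 and (5.5, 4.5) in frame 3.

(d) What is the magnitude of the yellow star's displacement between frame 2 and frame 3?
6.1

The yellow star moved from (12.2, 4.4) to (18.2, 5.7), a distance of √(6.0² + 1.3²) ≈ 6.1.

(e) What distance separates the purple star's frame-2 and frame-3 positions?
6.9

The purple star moved from (15.5, 12.4) to (15.6, 5.5), a distance of √(0.1² + 6.9²) ≈ 6.9.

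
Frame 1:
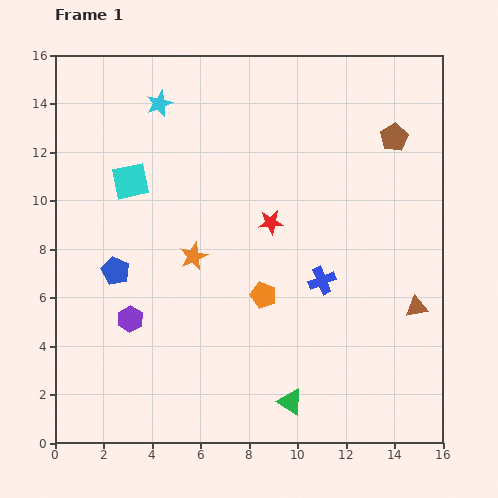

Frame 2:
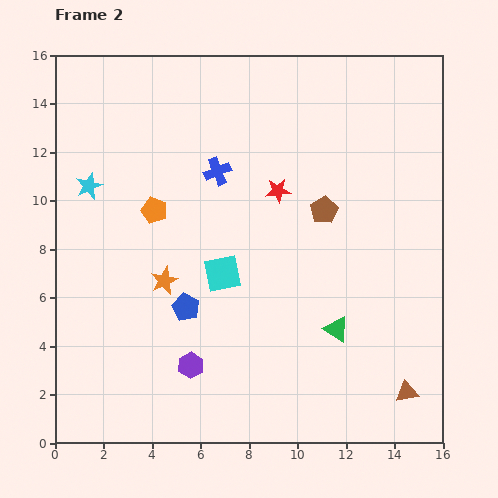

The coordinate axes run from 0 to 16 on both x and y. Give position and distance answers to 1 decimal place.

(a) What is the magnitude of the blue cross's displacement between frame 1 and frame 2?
6.2

The blue cross moved from (11.0, 6.7) to (6.7, 11.2), a distance of √(4.3² + 4.5²) ≈ 6.2.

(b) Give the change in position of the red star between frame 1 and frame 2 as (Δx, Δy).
(0.3, 1.3)

The red star was at (8.9, 9.1) in frame 1 and (9.2, 10.4) in frame 2.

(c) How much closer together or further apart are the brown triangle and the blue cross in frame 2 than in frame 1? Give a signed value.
+7.9

Distance in frame 1: 4.1. Distance in frame 2: 12.0.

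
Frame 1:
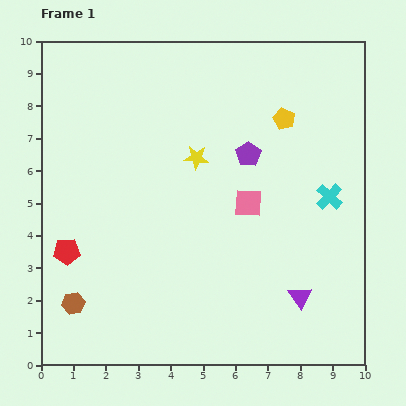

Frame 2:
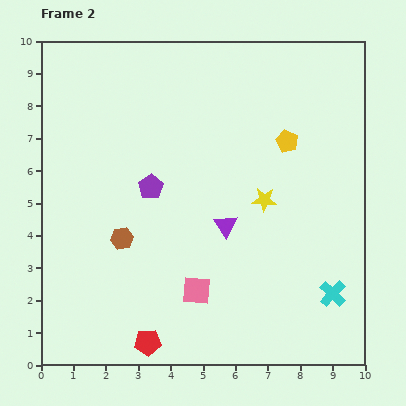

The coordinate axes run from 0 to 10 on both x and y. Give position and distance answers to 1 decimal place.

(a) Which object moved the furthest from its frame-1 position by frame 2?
the red pentagon

(moved 3.8; next 3.2)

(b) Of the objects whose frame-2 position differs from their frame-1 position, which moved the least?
the yellow pentagon

(moved 0.7)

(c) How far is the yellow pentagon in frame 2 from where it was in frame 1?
0.7

The yellow pentagon moved from (7.5, 7.6) to (7.6, 6.9), a distance of √(0.1² + 0.7²) ≈ 0.7.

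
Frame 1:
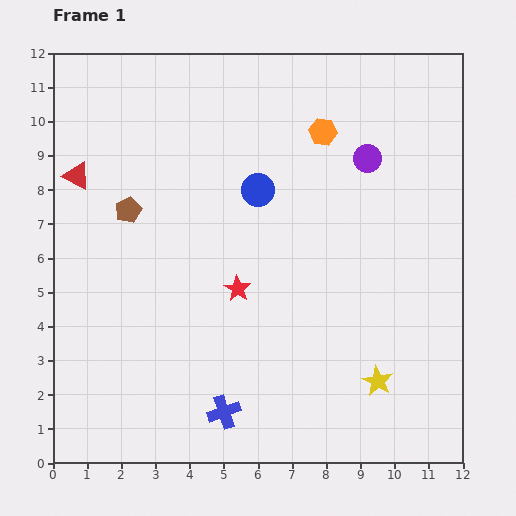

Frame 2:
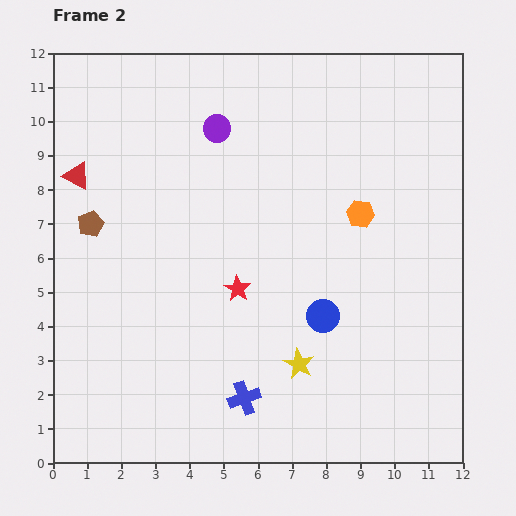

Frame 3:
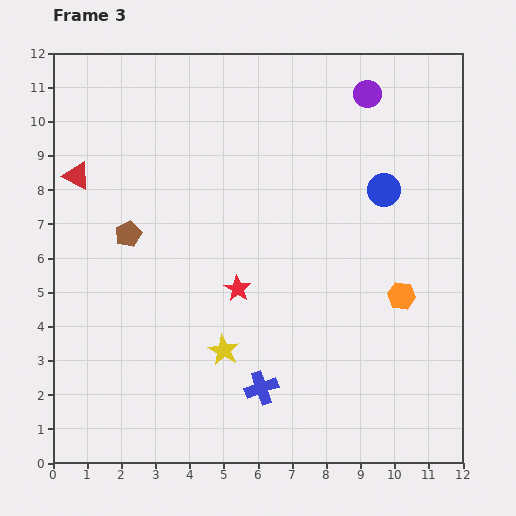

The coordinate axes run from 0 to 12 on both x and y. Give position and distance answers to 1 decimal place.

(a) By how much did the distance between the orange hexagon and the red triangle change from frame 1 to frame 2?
+1.1

Distance in frame 1: 7.3. Distance in frame 2: 8.4.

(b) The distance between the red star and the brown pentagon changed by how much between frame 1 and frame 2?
+0.8

Distance in frame 1: 3.9. Distance in frame 2: 4.7.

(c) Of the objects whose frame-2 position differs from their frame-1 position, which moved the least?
the blue cross

(moved 0.7)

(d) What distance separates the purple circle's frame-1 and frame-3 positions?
1.9

The purple circle moved from (9.2, 8.9) to (9.2, 10.8), a distance of √(0.0² + 1.9²) ≈ 1.9.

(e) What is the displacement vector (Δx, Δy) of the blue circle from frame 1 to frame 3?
(3.7, 0.0)

The blue circle was at (6.0, 8.0) in frame 1 and (9.7, 8.0) in frame 3.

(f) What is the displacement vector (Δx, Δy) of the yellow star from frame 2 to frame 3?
(-2.2, 0.4)

The yellow star was at (7.2, 2.9) in frame 2 and (5.0, 3.3) in frame 3.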